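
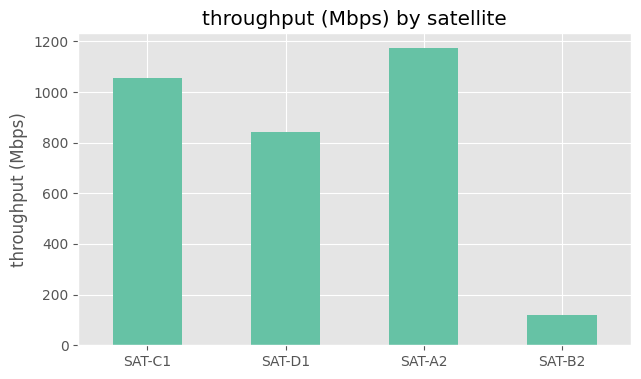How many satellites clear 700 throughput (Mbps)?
3

Above 700: SAT-C1, SAT-D1, SAT-A2.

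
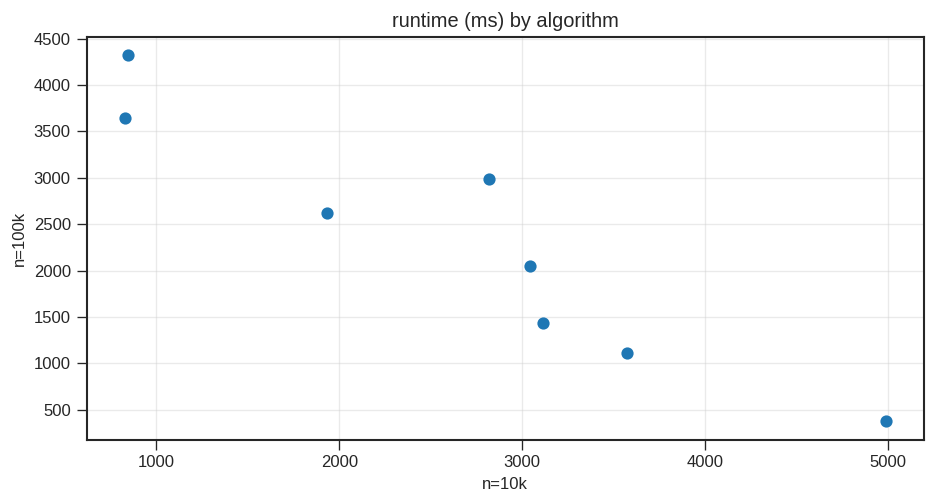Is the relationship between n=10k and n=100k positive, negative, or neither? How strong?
negative, strong

Points are negatively correlated; strong (|r| ≈ 0.9).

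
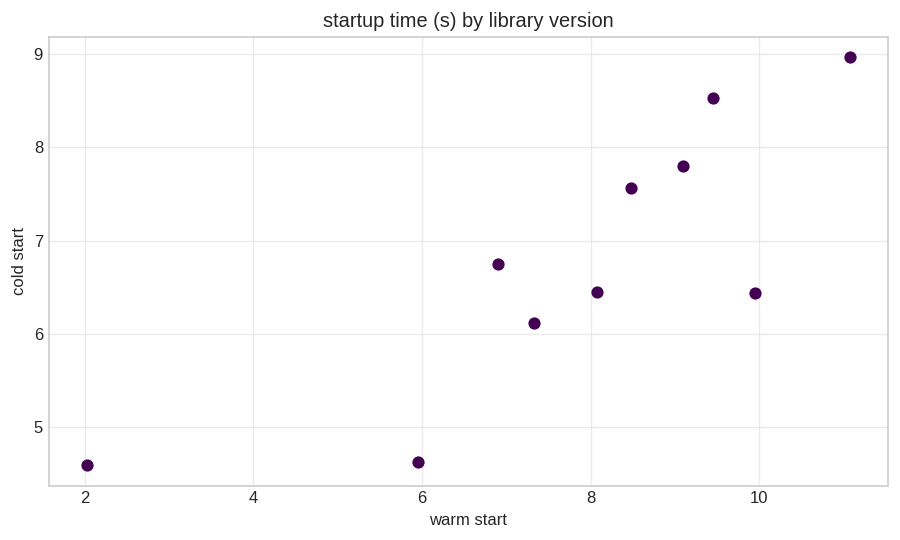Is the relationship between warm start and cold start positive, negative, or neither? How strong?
Points are positively correlated; strong (|r| ≈ 0.8).

positive, strong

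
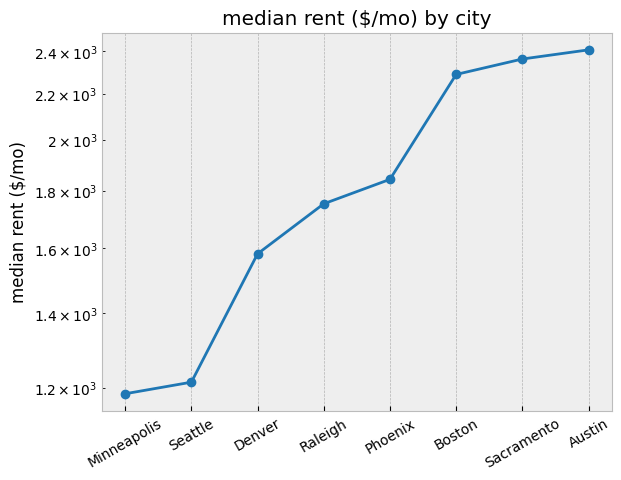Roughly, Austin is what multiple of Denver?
≈ 1.5×

Austin ≈ 2400, Denver ≈ 1600; 2400/1600 ≈ 1.5.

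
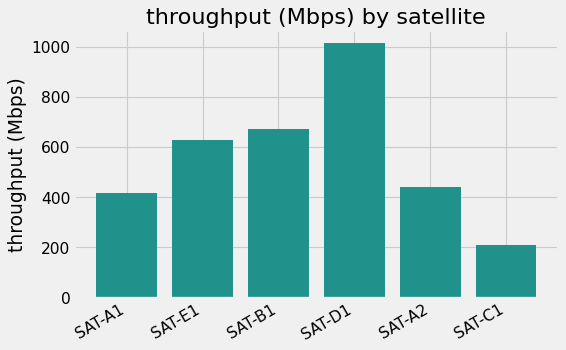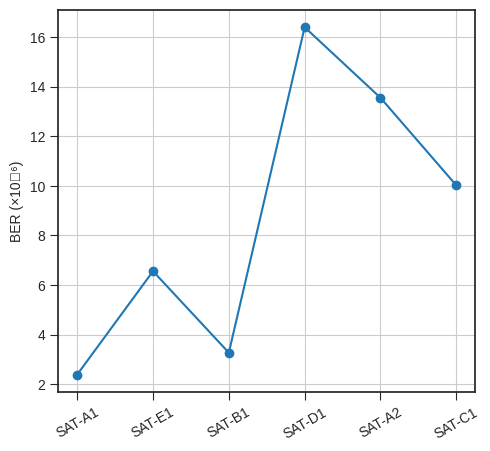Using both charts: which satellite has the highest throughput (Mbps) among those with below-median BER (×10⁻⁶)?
SAT-B1

Chart 2 median BER (×10⁻⁶) ≈ 8; below-median satellites: SAT-A1, SAT-E1, SAT-B1. Among those, SAT-B1 has the highest throughput (Mbps) (≈ 700).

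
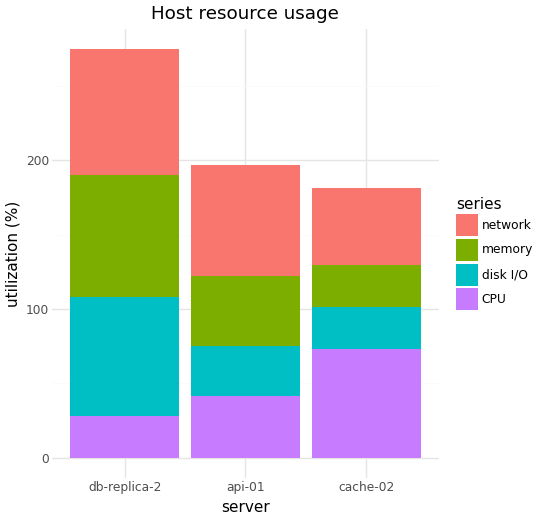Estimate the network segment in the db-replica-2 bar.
network top ≈ 275, bottom ≈ 200; segment ≈ 75.

≈ 75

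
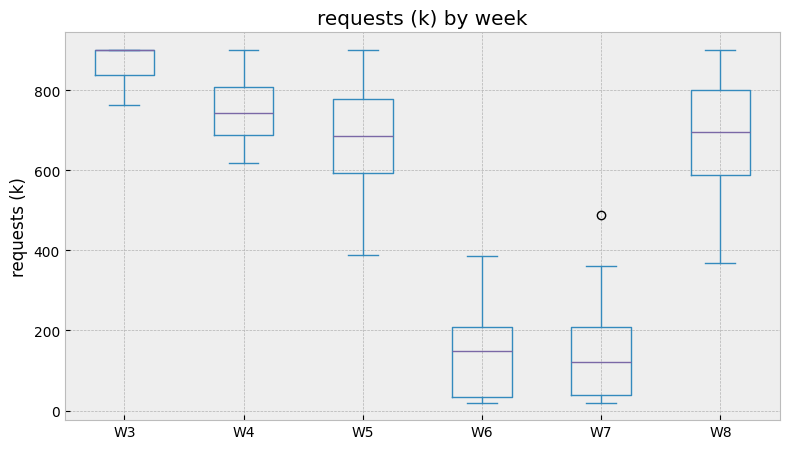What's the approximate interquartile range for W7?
Q3 ≈ 200, Q1 ≈ 0; IQR ≈ 200.

≈ 200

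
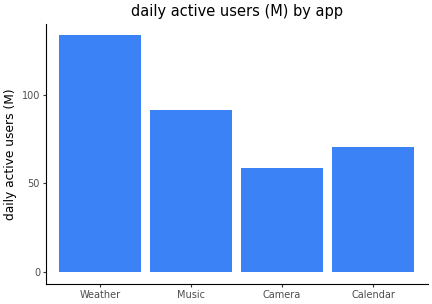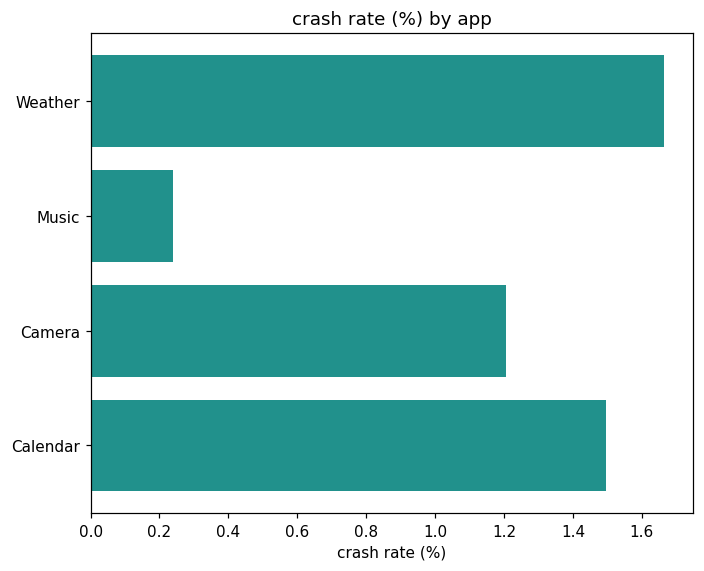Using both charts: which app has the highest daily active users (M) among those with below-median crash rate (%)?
Chart 2 median crash rate (%) ≈ 1.4; below-median apps: Music, Camera. Among those, Music has the highest daily active users (M) (≈ 100).

Music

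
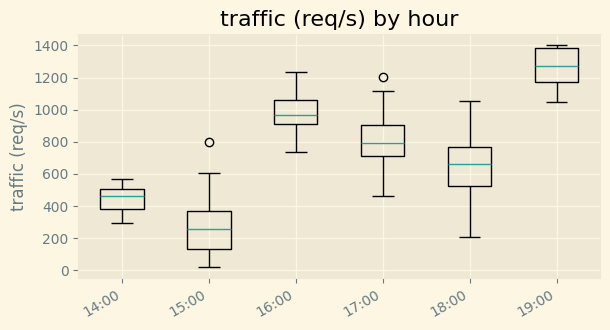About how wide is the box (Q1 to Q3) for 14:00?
≈ 100

Q3 ≈ 500, Q1 ≈ 400; IQR ≈ 100.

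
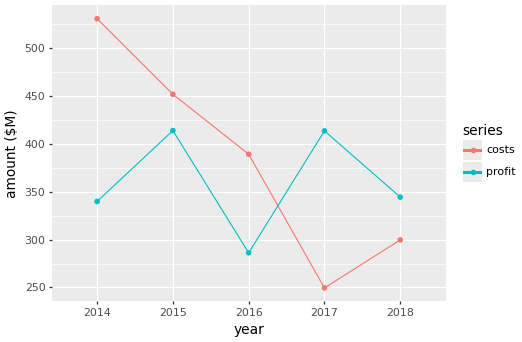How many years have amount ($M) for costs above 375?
3

Above 375: 2014, 2015, 2016.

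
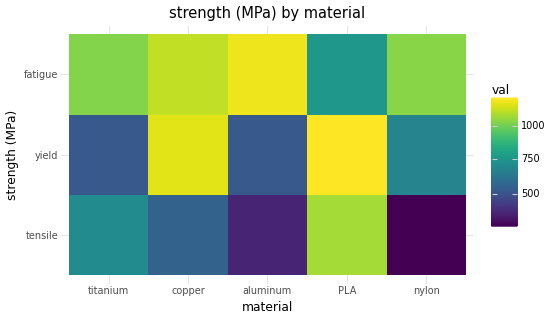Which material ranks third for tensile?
Top 4 for tensile: PLA ≈ 1100, titanium ≈ 700, copper ≈ 600, aluminum ≈ 400.

copper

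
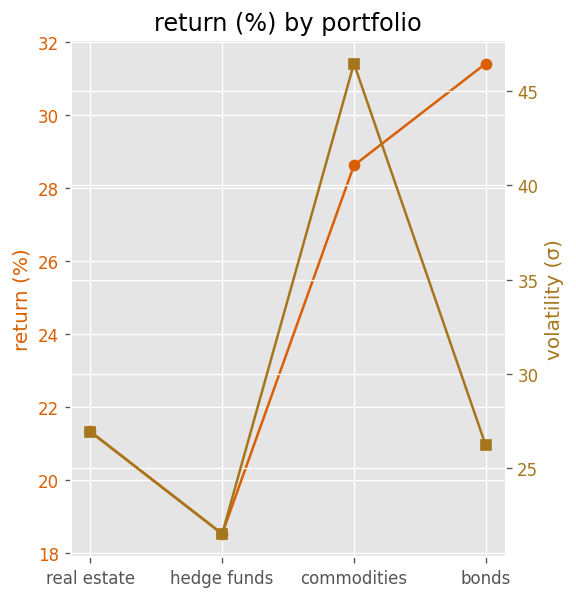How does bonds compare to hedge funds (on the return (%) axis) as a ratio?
bonds ≈ 32, hedge funds ≈ 18; 32/18 ≈ 1.78.

≈ 1.78×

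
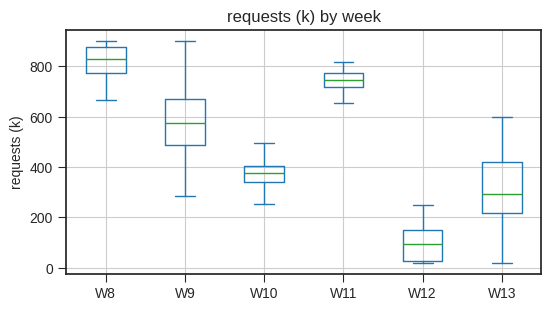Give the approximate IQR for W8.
≈ 100

Q3 ≈ 900, Q1 ≈ 800; IQR ≈ 100.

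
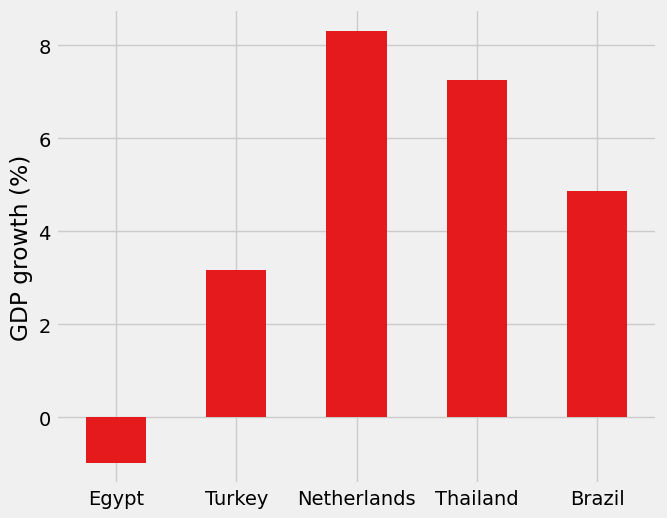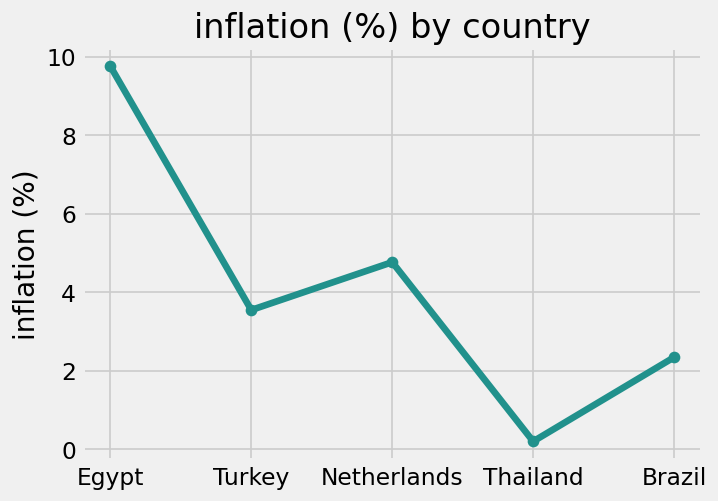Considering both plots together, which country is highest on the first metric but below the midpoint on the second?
Thailand

Chart 2 median inflation (%) ≈ 4; below-median countries: Thailand, Brazil. Among those, Thailand has the highest GDP growth (%) (≈ 7).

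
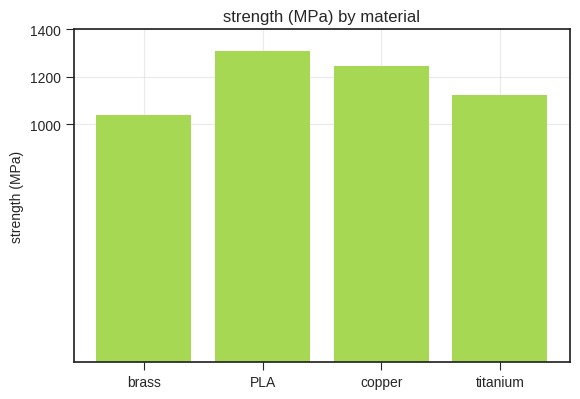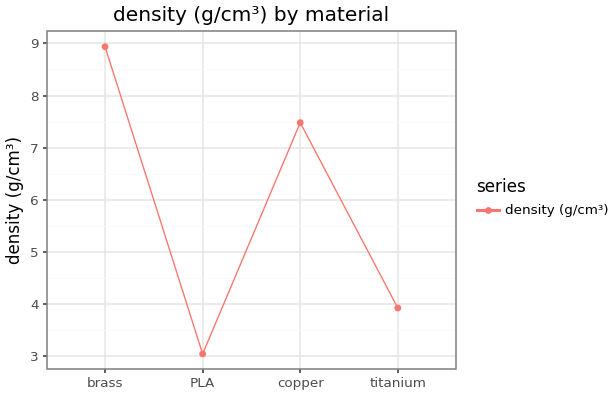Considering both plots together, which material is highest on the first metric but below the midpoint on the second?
PLA

Chart 2 median density (g/cm³) ≈ 6; below-median materials: PLA, titanium. Among those, PLA has the highest strength (MPa) (≈ 1400).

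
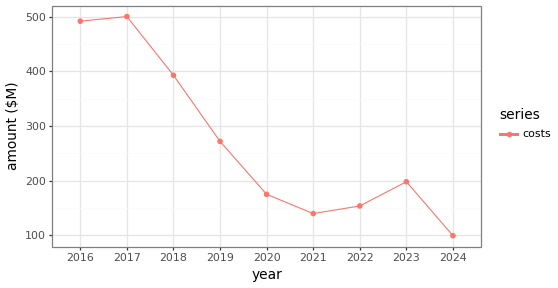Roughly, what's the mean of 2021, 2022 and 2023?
(150 + 150 + 200) / 3 ≈ 167.

≈ 167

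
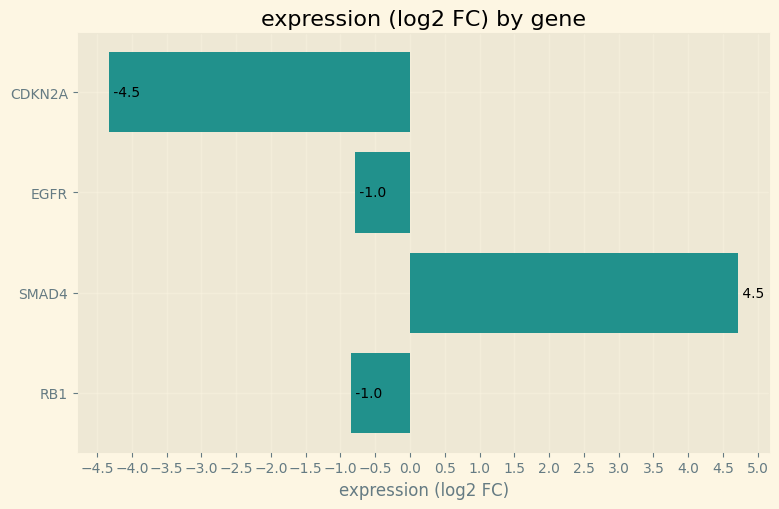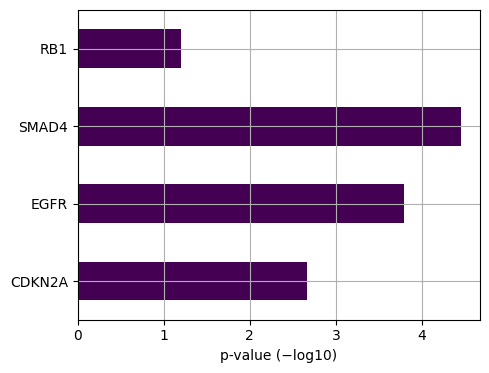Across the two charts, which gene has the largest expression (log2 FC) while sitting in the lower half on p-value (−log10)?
Chart 2 median p-value (−log10) ≈ 3; below-median genes: CDKN2A, RB1. Among those, RB1 has the highest expression (log2 FC) (≈ -1).

RB1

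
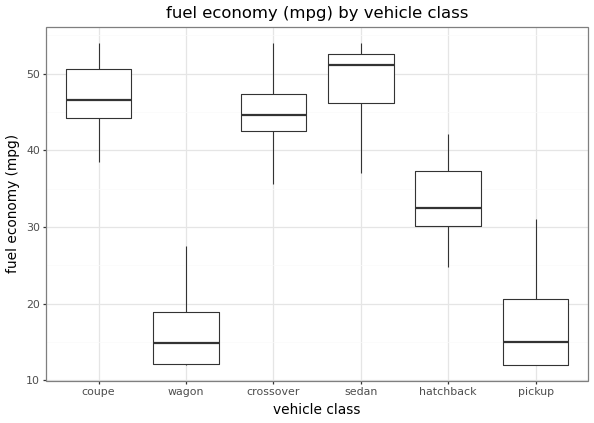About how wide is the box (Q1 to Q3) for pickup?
Q3 ≈ 20, Q1 ≈ 10; IQR ≈ 10.

≈ 10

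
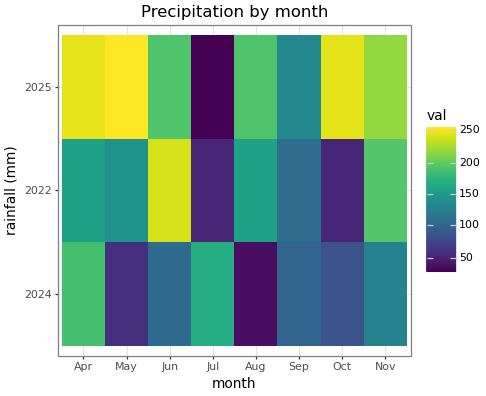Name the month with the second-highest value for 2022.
Top 3 for 2022: Jun ≈ 240, Nov ≈ 200, Aug ≈ 160.

Nov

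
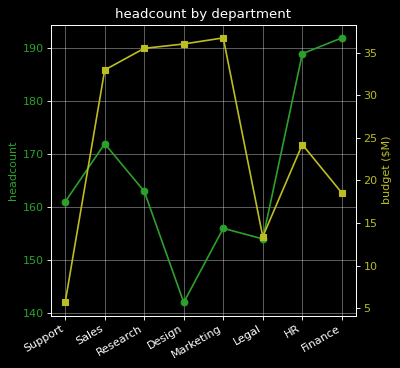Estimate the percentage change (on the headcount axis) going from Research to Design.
≈ -15.2%

Research ≈ 165, Design ≈ 140; (140 − 165) / 165 ≈ -15.2%.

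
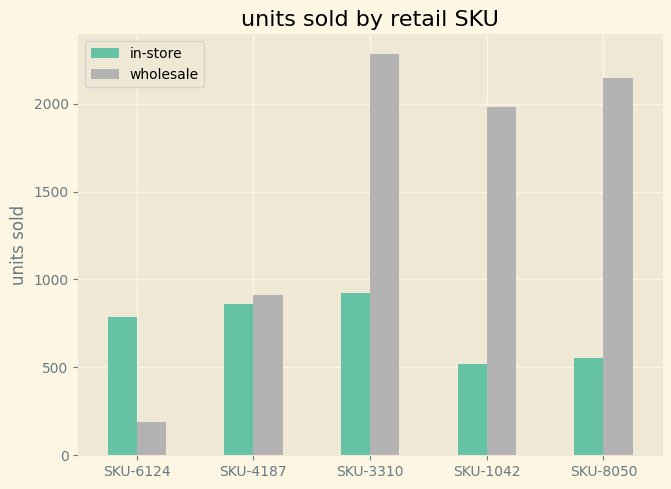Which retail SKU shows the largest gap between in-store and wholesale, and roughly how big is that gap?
SKU-8050: in-store ≈ 600, wholesale ≈ 2200 → gap ≈ 1600. Next-largest (SKU-1042) is only ≈ 1400.

SKU-8050, ≈ 1600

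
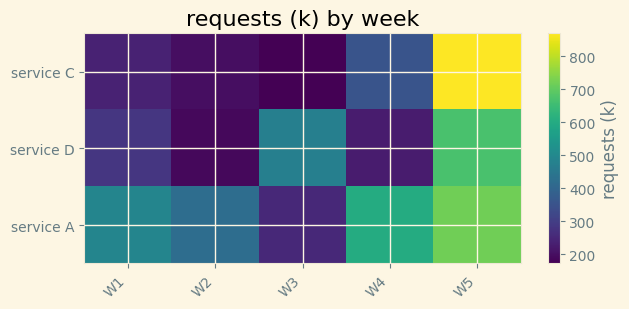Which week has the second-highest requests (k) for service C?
Top 3 for service C: W5 ≈ 900, W4 ≈ 400, W1 ≈ 200.

W4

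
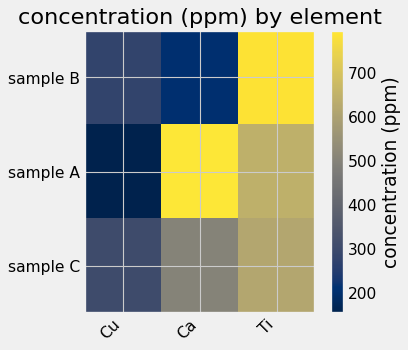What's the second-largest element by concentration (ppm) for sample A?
Ti

Top 3 for sample A: Ca ≈ 800, Ti ≈ 600, Cu ≈ 200.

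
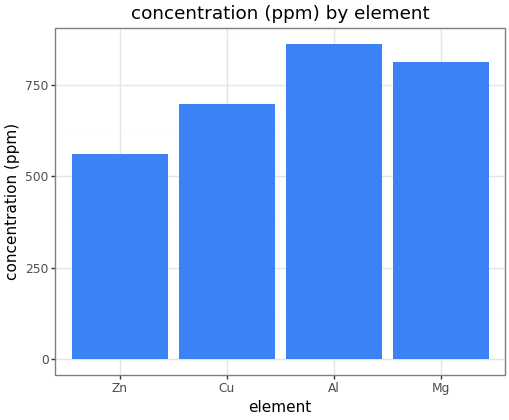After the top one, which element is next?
Mg

Top 3: Al ≈ 900, Mg ≈ 800, Cu ≈ 700.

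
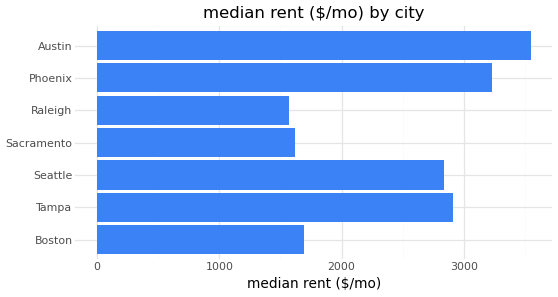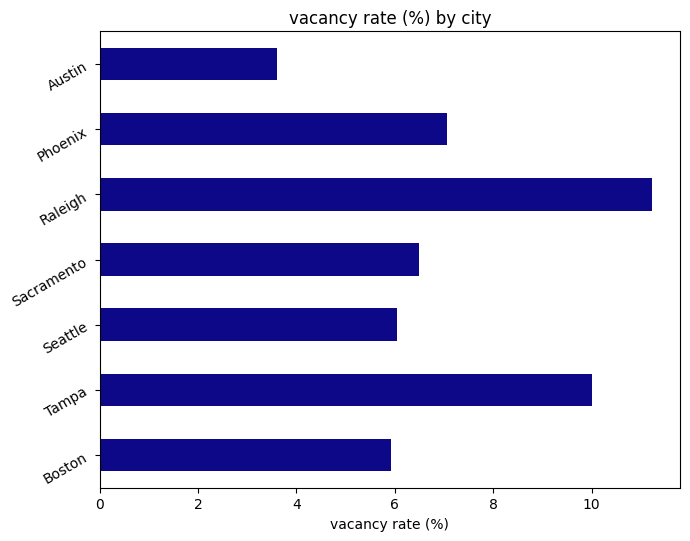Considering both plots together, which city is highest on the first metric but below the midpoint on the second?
Austin

Chart 2 median vacancy rate (%) ≈ 6; below-median cities: Boston, Seattle, Austin. Among those, Austin has the highest median rent ($/mo) (≈ 3500).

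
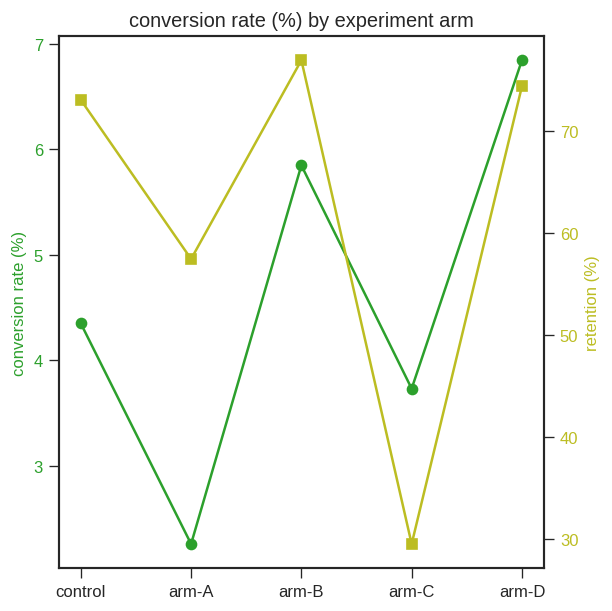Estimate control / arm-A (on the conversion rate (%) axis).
≈ 1.8×

control ≈ 4.5, arm-A ≈ 2.5; 4.5/2.5 ≈ 1.8.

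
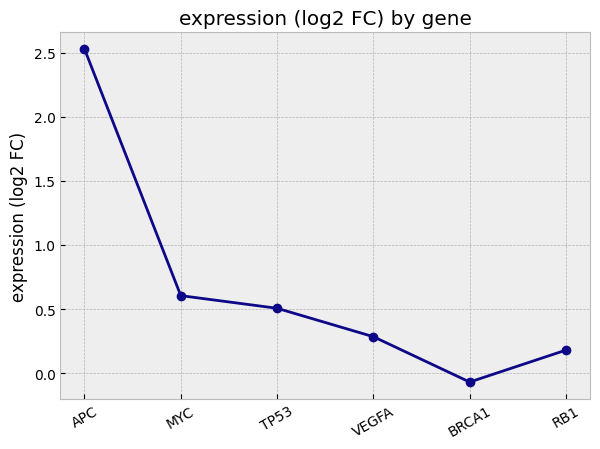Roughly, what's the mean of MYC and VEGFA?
≈ 0.5

(0.5 + 0.5) / 2 ≈ 0.5.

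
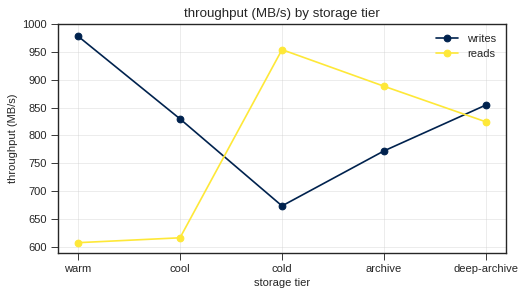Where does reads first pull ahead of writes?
cool: reads ≈ 600 vs writes ≈ 850 (not yet); cold: reads ≈ 950 vs writes ≈ 650 (first crossover).

cold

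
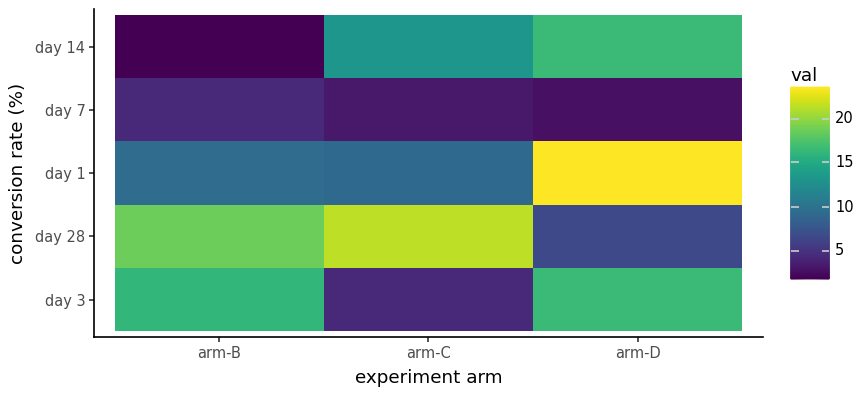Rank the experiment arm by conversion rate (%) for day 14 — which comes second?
Top 3 for day 14: arm-D ≈ 16, arm-C ≈ 14, arm-B ≈ 2.

arm-C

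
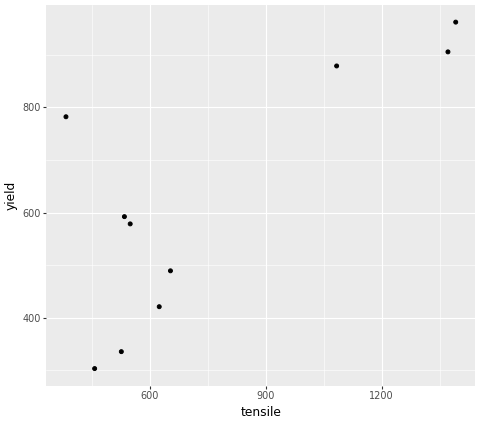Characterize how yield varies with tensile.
Points are positively correlated; strong (|r| ≈ 0.8).

positive, strong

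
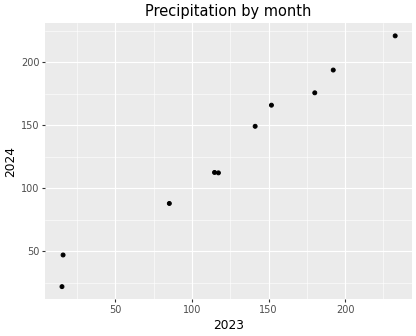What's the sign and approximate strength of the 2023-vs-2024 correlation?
Points are positively correlated; strong (|r| ≈ 1.0).

positive, strong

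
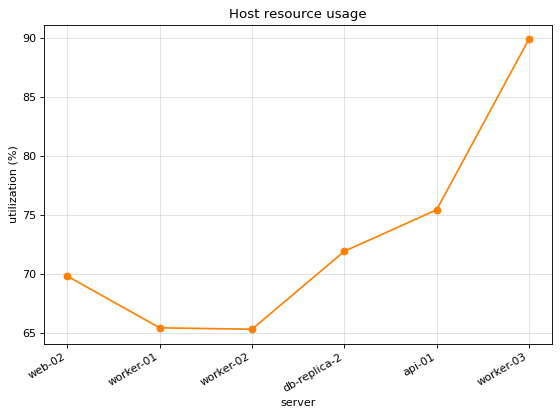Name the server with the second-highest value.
api-01

Top 3: worker-03 ≈ 90, api-01 ≈ 75, db-replica-2 ≈ 70.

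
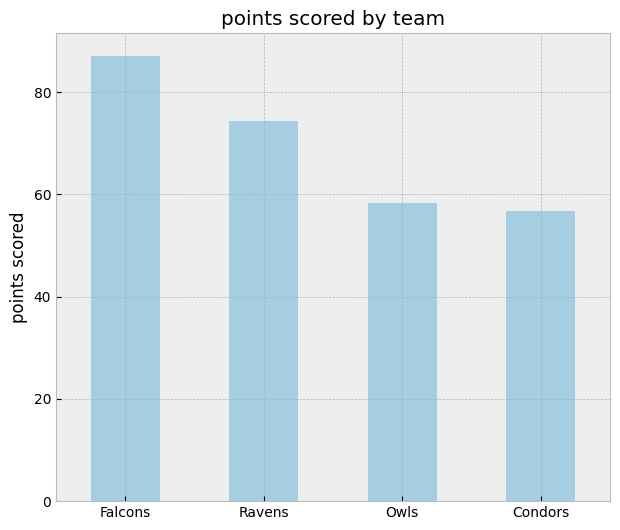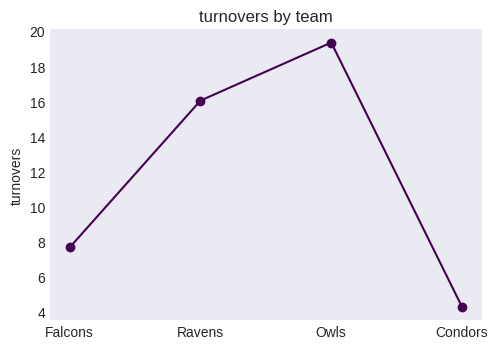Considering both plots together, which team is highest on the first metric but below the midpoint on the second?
Falcons

Chart 2 median turnovers ≈ 12; below-median teams: Falcons, Condors. Among those, Falcons has the highest points scored (≈ 90).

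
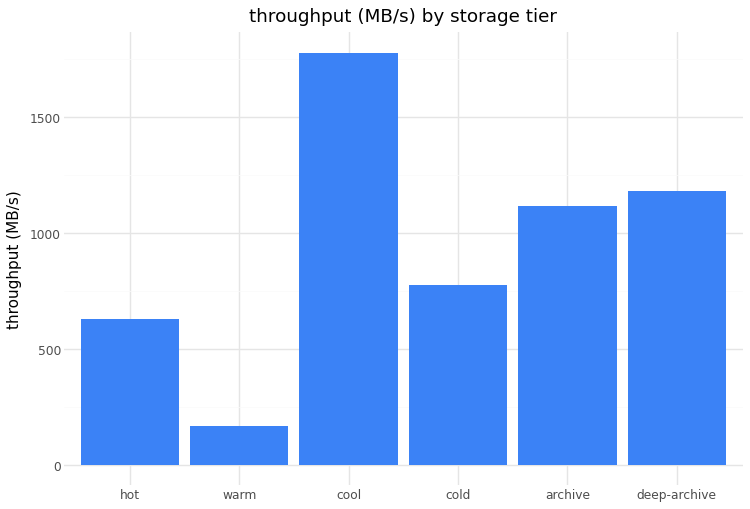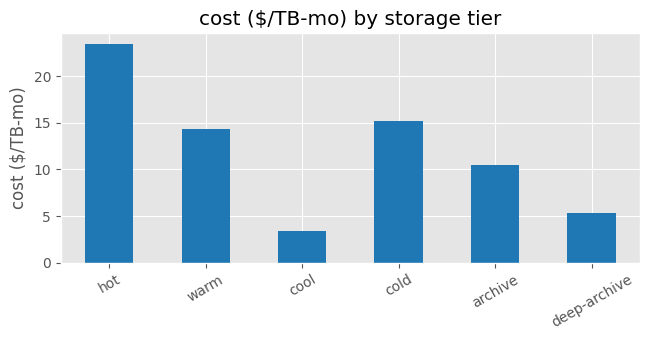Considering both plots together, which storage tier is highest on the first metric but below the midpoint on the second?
cool

Chart 2 median cost ($/TB-mo) ≈ 10; below-median storage tiers: cool, archive, deep-archive. Among those, cool has the highest throughput (MB/s) (≈ 1800).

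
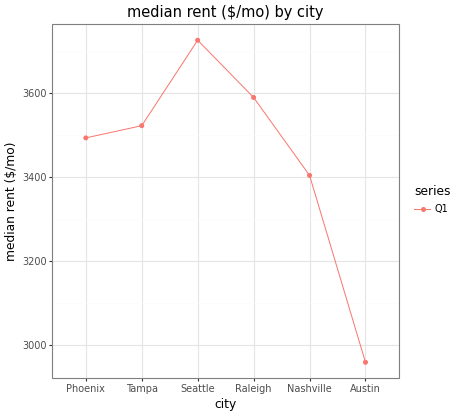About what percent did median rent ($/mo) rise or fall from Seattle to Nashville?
Seattle ≈ 3700, Nashville ≈ 3400; (3400 − 3700) / 3700 ≈ -8.1%.

≈ -8.1%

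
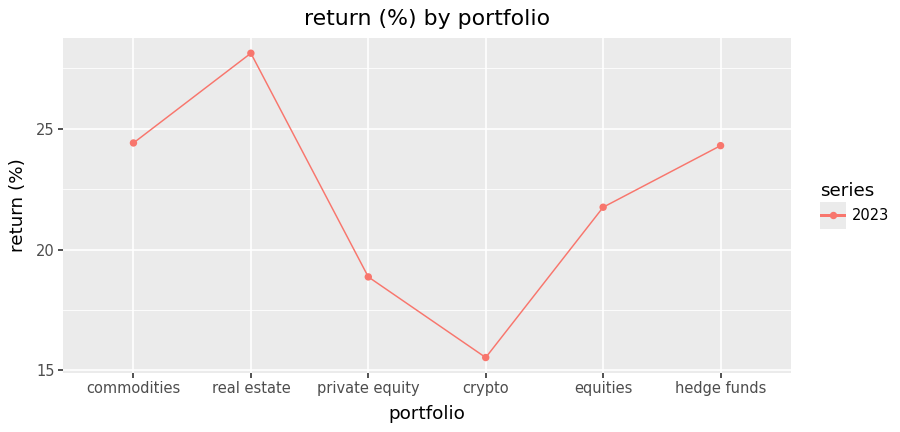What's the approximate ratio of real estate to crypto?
real estate ≈ 28, crypto ≈ 16; 28/16 ≈ 1.75.

≈ 1.75×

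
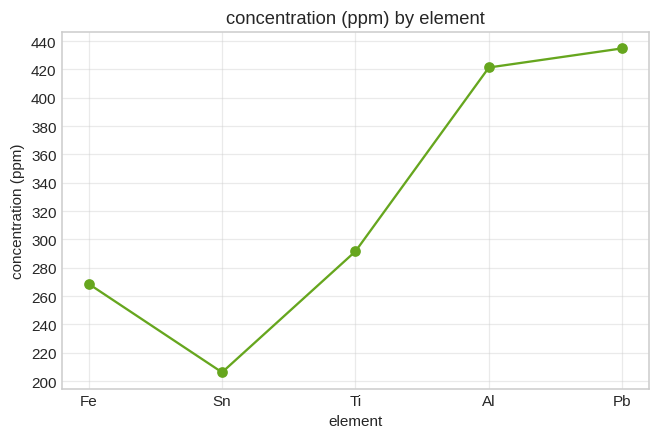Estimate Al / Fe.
Al ≈ 420, Fe ≈ 260; 420/260 ≈ 1.62.

≈ 1.62×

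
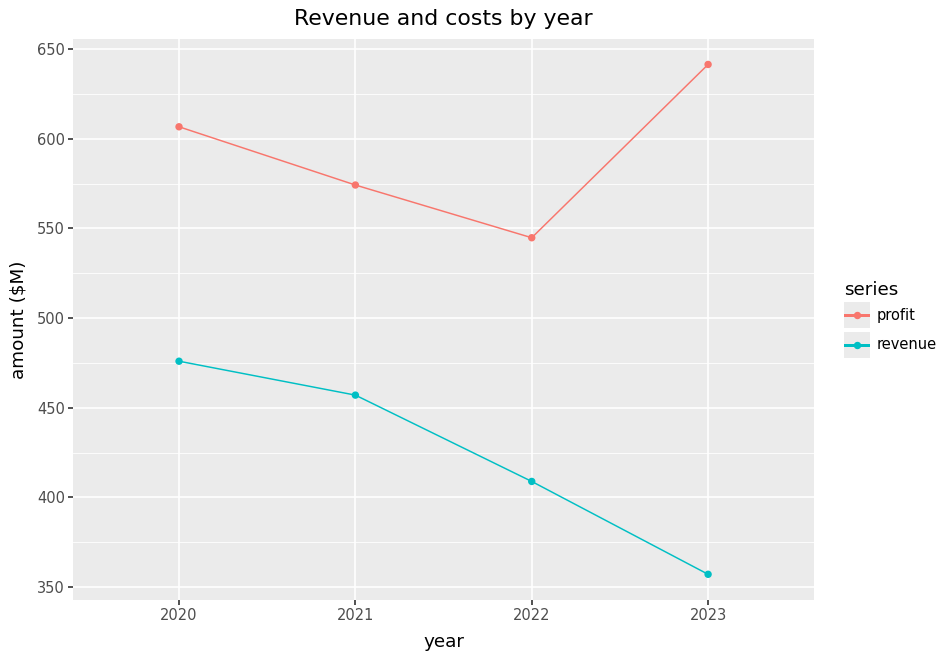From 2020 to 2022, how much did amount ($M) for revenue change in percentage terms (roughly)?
2020 ≈ 475, 2022 ≈ 400; (400 − 475) / 475 ≈ -15.8%.

≈ -15.8%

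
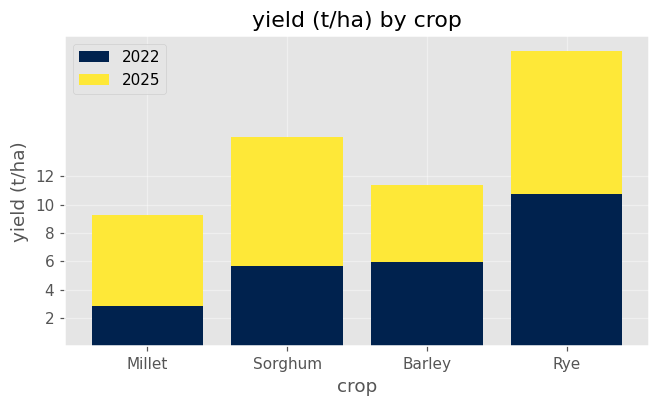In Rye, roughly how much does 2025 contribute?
2025 top ≈ 20, bottom ≈ 10; segment ≈ 10.

≈ 10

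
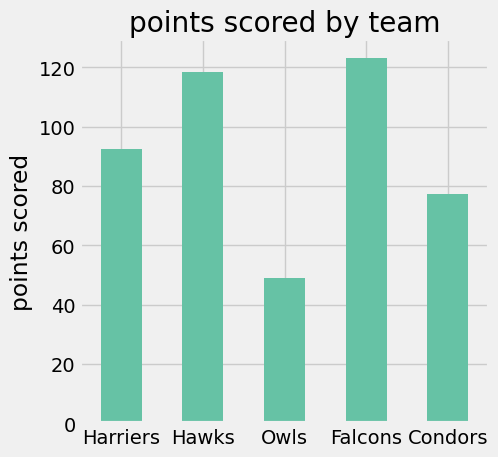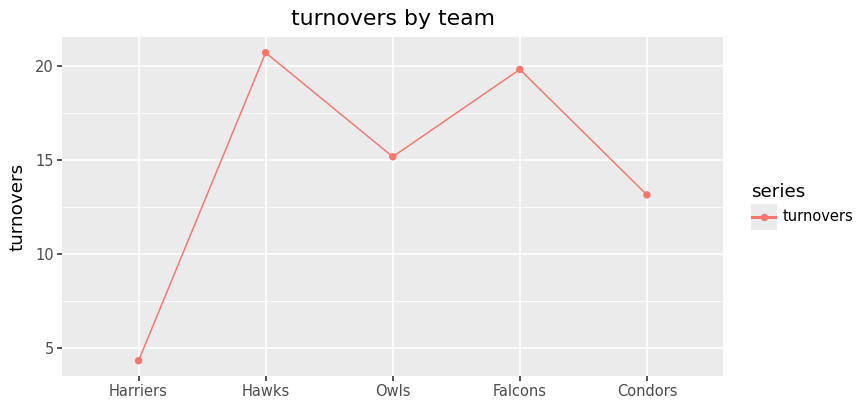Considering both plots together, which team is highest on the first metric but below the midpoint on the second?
Harriers

Chart 2 median turnovers ≈ 16; below-median teams: Harriers, Condors. Among those, Harriers has the highest points scored (≈ 100).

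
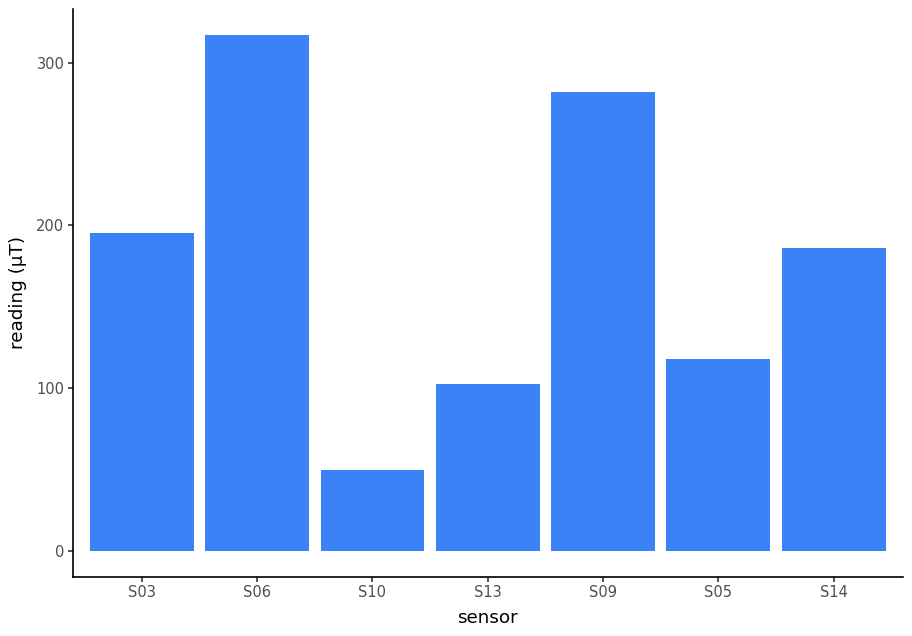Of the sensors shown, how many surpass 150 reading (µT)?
Above 150: S03, S06, S09, S14.

4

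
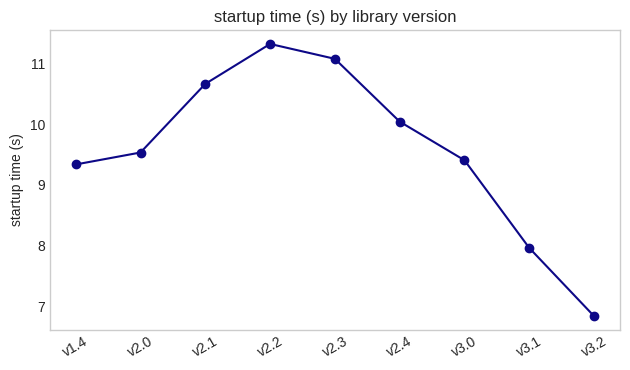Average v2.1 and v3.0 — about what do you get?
≈ 10

(10.5 + 9.5) / 2 ≈ 10.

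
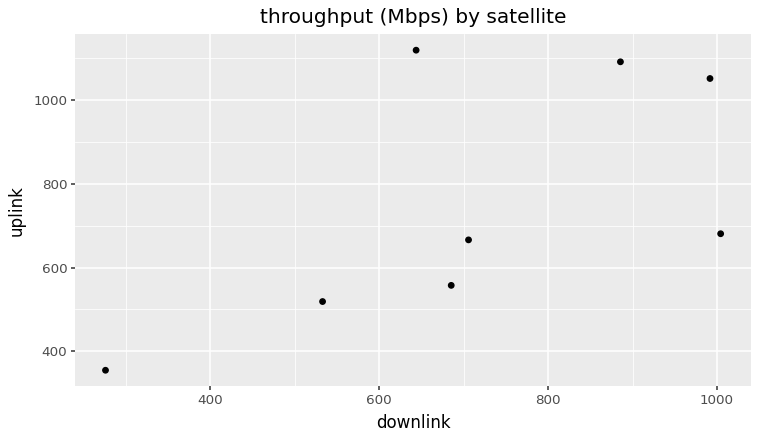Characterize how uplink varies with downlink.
Points are positively correlated; moderate (|r| ≈ 0.6).

positive, moderate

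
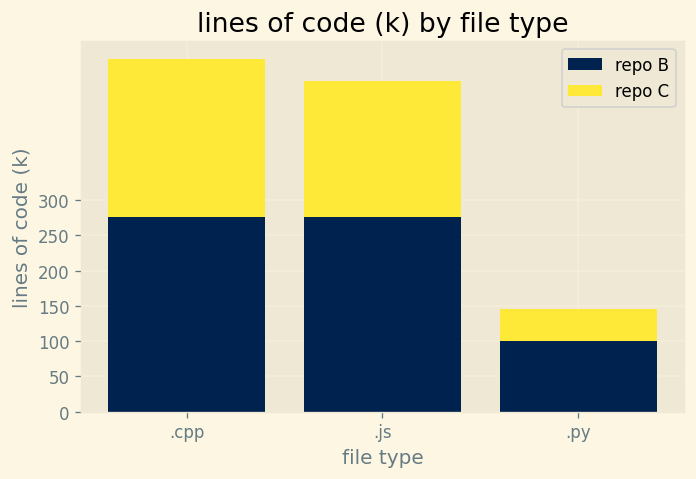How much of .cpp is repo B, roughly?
≈ 300

repo B top ≈ 300, bottom ≈ 0; segment ≈ 300.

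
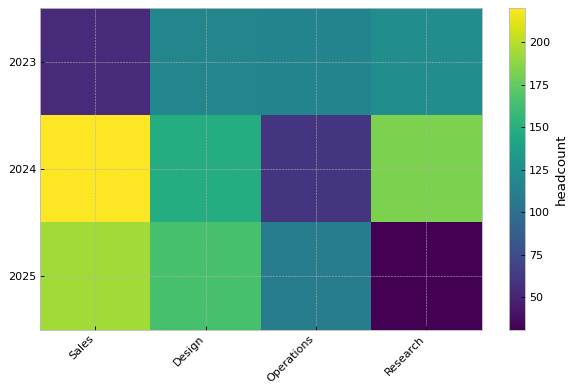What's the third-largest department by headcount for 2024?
Top 4 for 2024: Sales ≈ 220, Research ≈ 180, Design ≈ 140, Operations ≈ 60.

Design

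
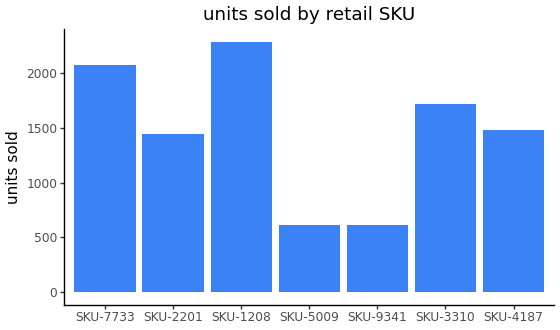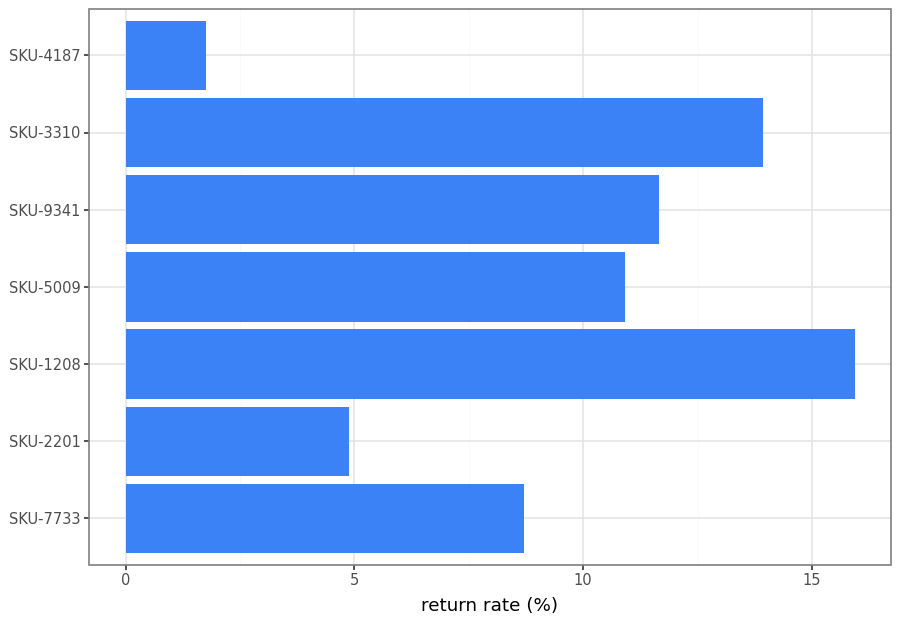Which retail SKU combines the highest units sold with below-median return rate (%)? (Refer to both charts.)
SKU-7733

Chart 2 median return rate (%) ≈ 10; below-median retail SKUs: SKU-7733, SKU-2201, SKU-4187. Among those, SKU-7733 has the highest units sold (≈ 2000).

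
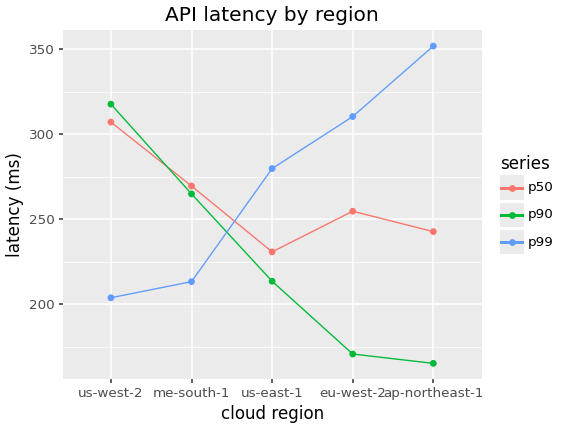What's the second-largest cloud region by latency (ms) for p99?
Top 3 for p99: ap-northeast-1 ≈ 360, eu-west-2 ≈ 320, us-east-1 ≈ 280.

eu-west-2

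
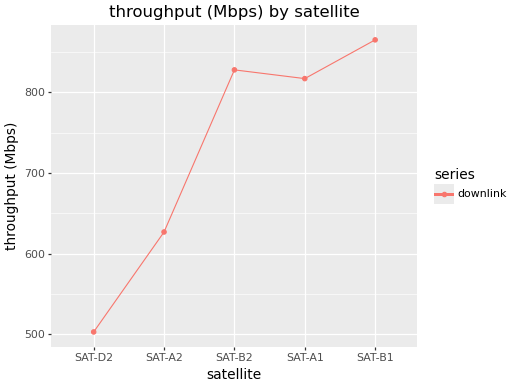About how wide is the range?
≈ 350

Max SAT-B1 ≈ 850, min SAT-D2 ≈ 500; range ≈ 350.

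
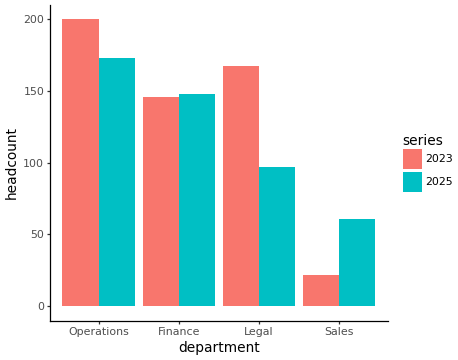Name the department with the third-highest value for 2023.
Top 4 for 2023: Operations ≈ 200, Legal ≈ 160, Finance ≈ 140, Sales ≈ 20.

Finance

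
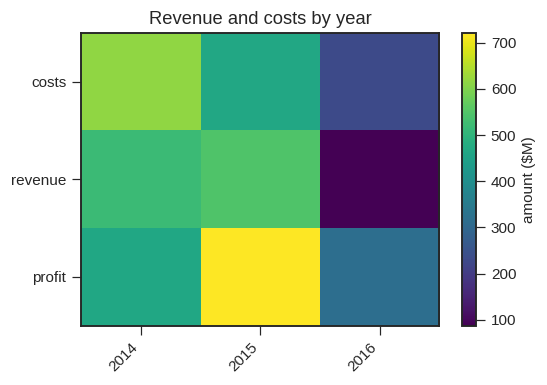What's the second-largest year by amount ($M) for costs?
2015

Top 3 for costs: 2014 ≈ 600, 2015 ≈ 500, 2016 ≈ 200.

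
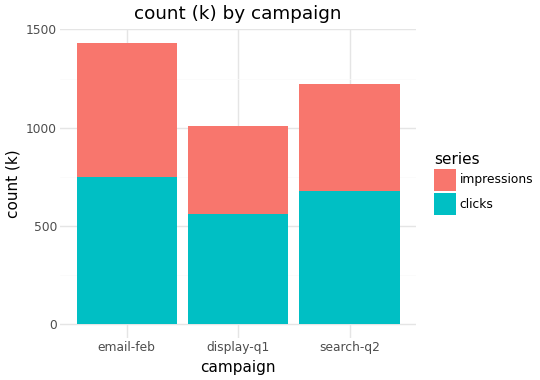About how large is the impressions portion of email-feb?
impressions top ≈ 1400, bottom ≈ 800; segment ≈ 600.

≈ 600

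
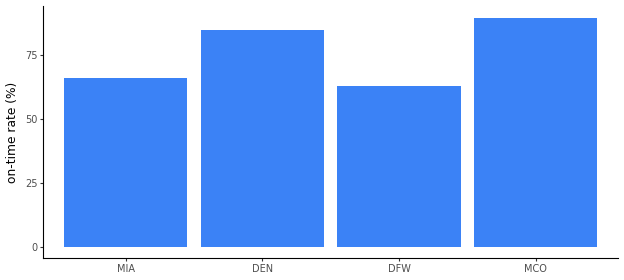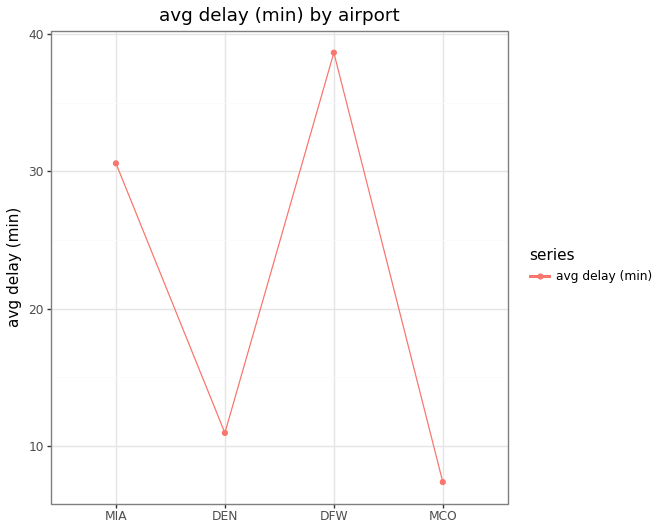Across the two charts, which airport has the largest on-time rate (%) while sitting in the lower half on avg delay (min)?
MCO

Chart 2 median avg delay (min) ≈ 20; below-median airports: DEN, MCO. Among those, MCO has the highest on-time rate (%) (≈ 90).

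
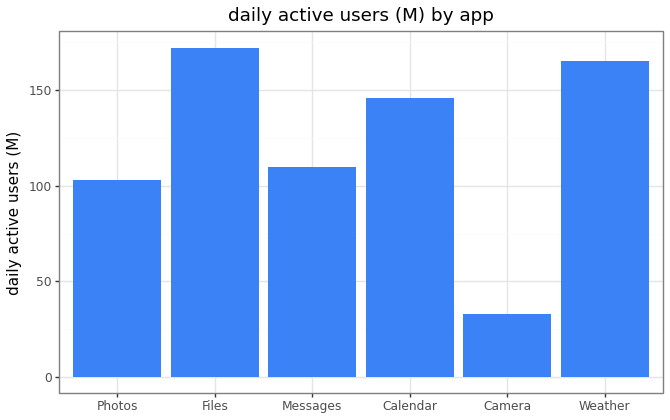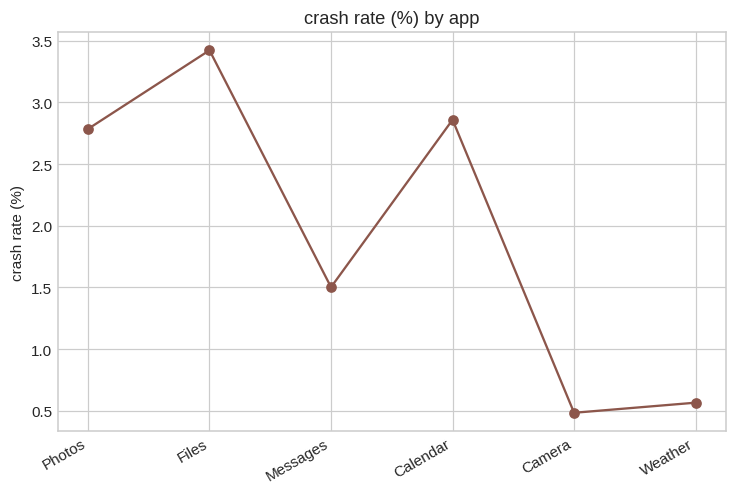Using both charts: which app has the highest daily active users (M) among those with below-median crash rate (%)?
Weather

Chart 2 median crash rate (%) ≈ 2; below-median apps: Messages, Camera, Weather. Among those, Weather has the highest daily active users (M) (≈ 160).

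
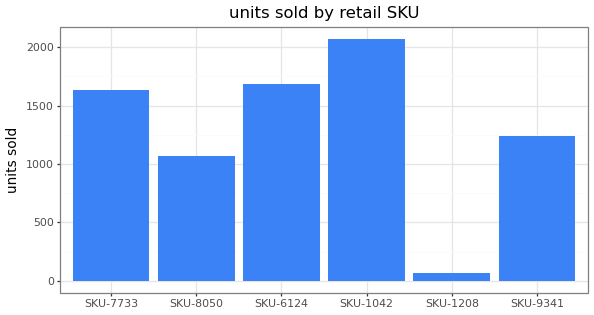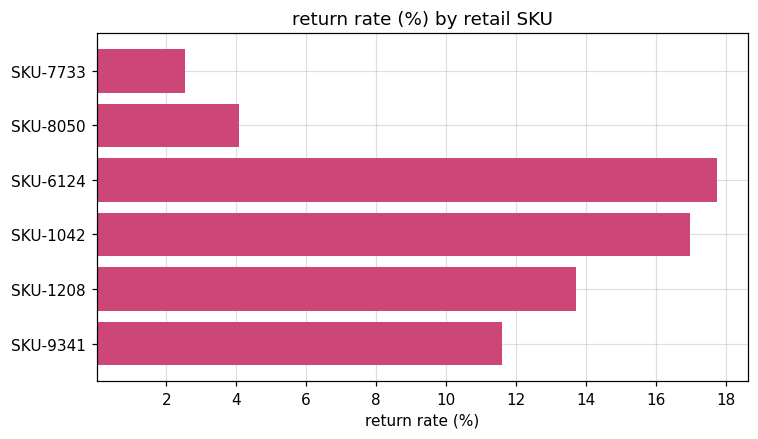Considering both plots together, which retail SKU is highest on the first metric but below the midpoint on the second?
SKU-7733

Chart 2 median return rate (%) ≈ 12; below-median retail SKUs: SKU-7733, SKU-8050, SKU-9341. Among those, SKU-7733 has the highest units sold (≈ 1600).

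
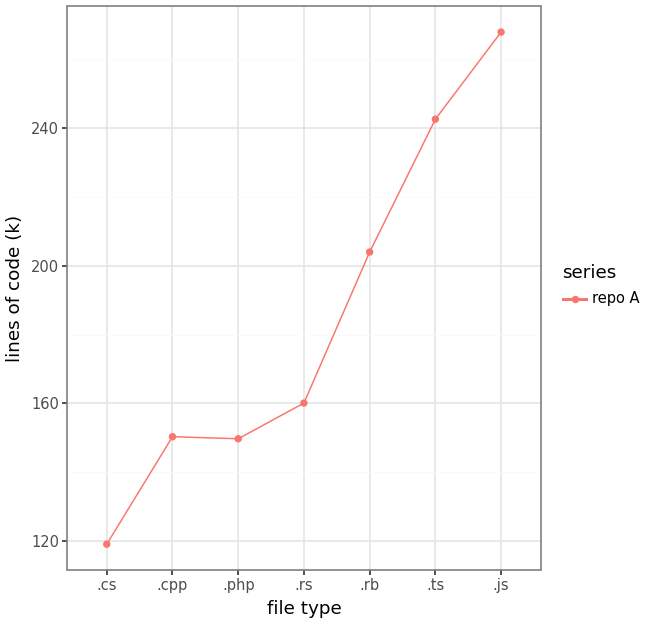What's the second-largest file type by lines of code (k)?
Top 3: .js ≈ 260, .ts ≈ 240, .rb ≈ 200.

.ts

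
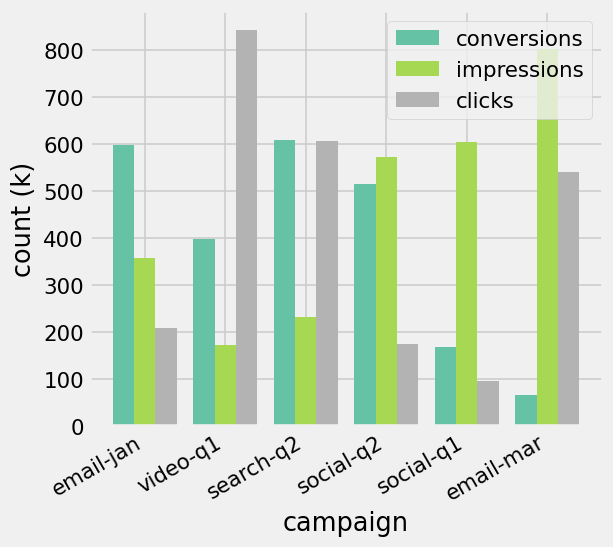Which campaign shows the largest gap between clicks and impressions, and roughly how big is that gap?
video-q1: clicks ≈ 800, impressions ≈ 200 → gap ≈ 600. Next-largest (social-q1) is only ≈ 500.

video-q1, ≈ 600 k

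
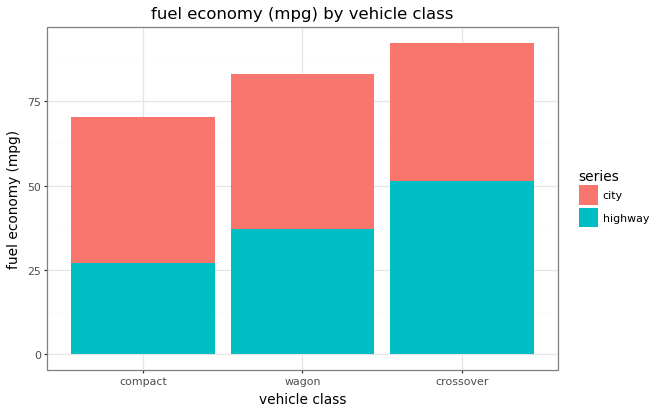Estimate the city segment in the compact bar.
city top ≈ 70, bottom ≈ 30; segment ≈ 40.

≈ 40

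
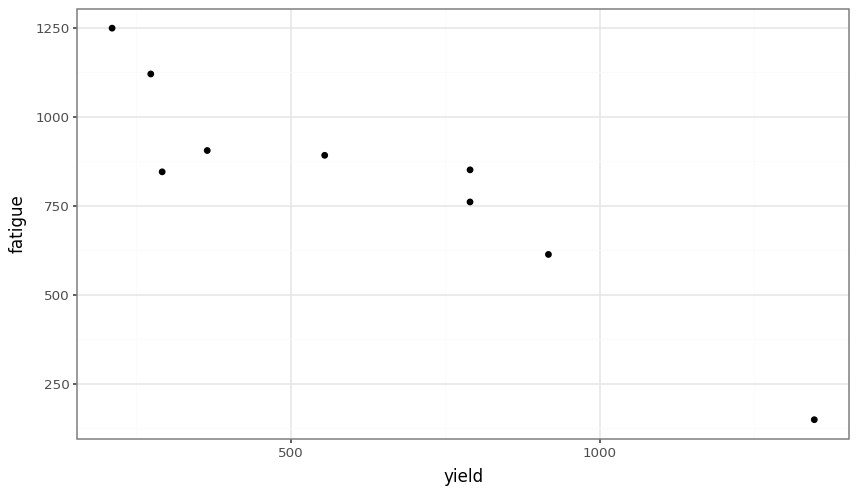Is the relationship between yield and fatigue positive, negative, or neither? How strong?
negative, strong

Points are negatively correlated; strong (|r| ≈ 0.9).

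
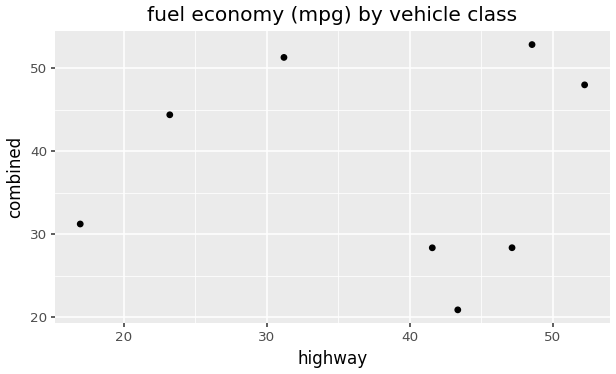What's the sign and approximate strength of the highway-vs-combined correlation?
Points are roughly uncorrelated; weak (|r| ≈ 0.0).

no clear correlation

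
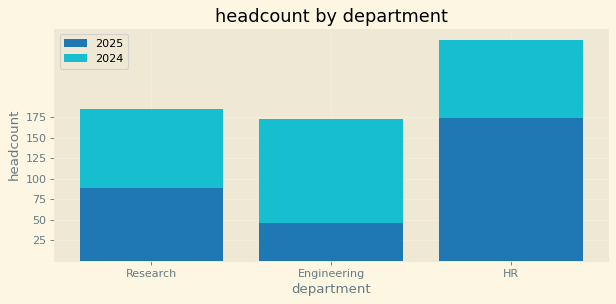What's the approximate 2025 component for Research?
≈ 100

2025 top ≈ 100, bottom ≈ 0; segment ≈ 100.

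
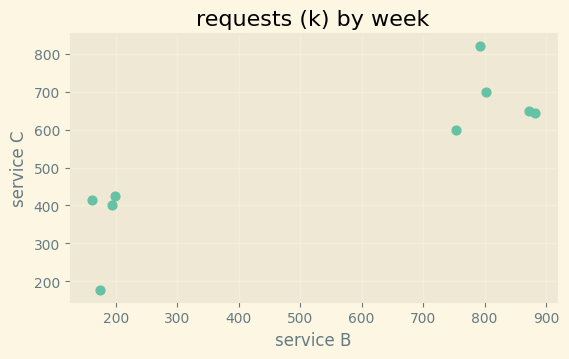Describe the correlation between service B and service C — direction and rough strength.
positive, strong

Points are positively correlated; strong (|r| ≈ 0.9).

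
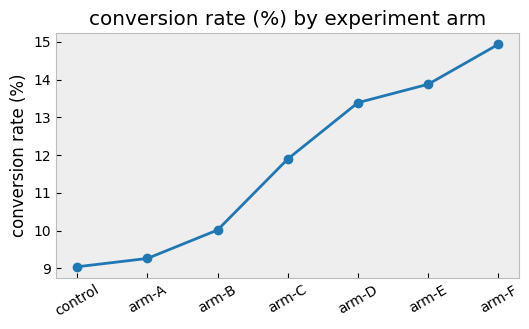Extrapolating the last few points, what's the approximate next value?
≈ 15.75

Last three: 13.5, 14.0, 15.0 → slope ≈ 0.75/step → next ≈ 15.75.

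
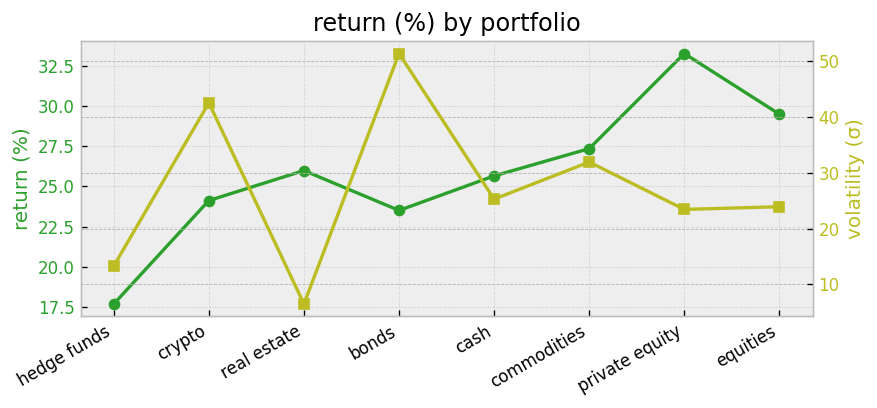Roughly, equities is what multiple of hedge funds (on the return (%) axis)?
equities ≈ 30, hedge funds ≈ 18; 30/18 ≈ 1.67.

≈ 1.67×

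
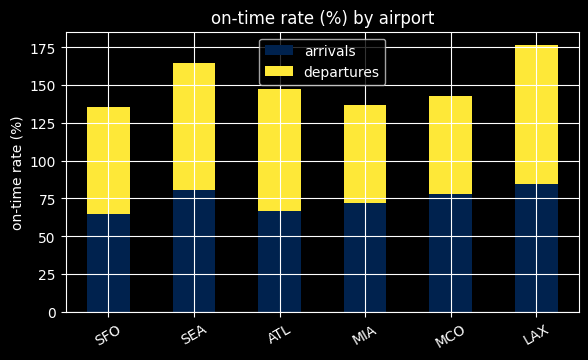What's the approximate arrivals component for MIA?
≈ 80

arrivals top ≈ 80, bottom ≈ 0; segment ≈ 80.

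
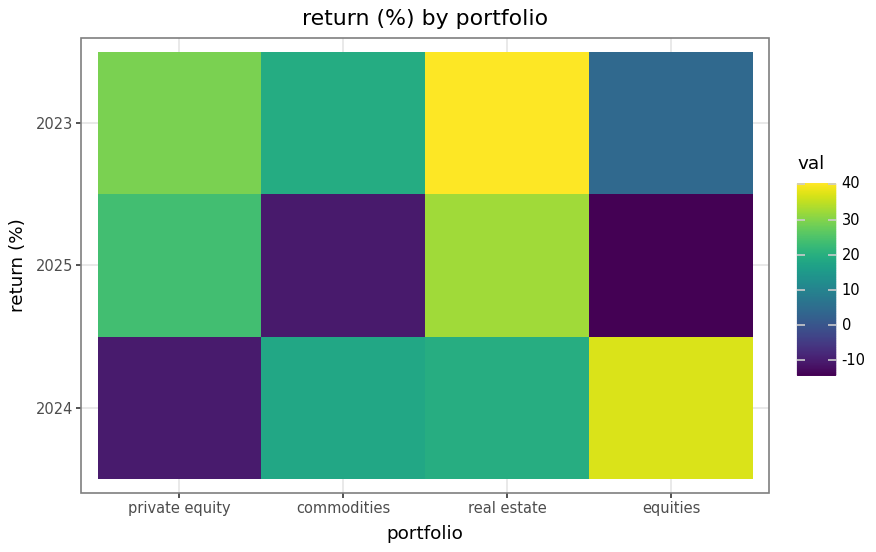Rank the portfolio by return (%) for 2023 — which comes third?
Top 4 for 2023: real estate ≈ 40, private equity ≈ 30, commodities ≈ 20, equities ≈ 5.

commodities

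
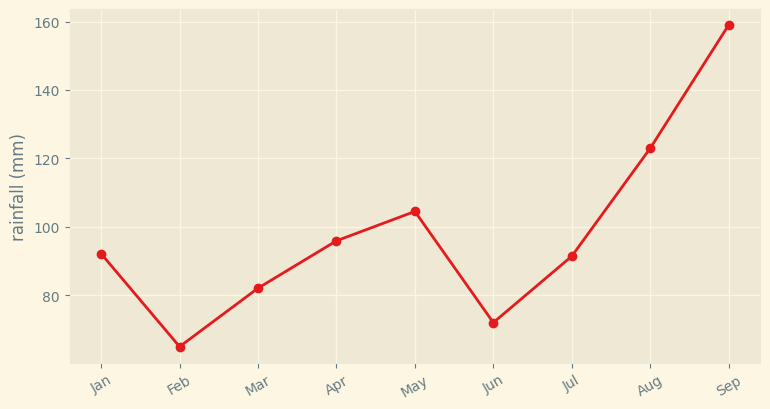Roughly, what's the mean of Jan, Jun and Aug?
≈ 93

(90 + 70 + 120) / 3 ≈ 93.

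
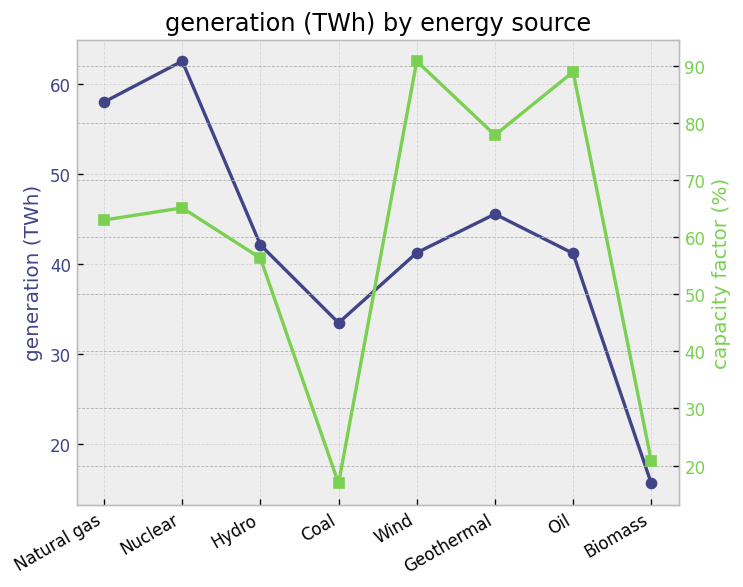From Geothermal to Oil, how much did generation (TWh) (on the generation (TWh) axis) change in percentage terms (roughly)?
≈ -11.1%

Geothermal ≈ 45, Oil ≈ 40; (40 − 45) / 45 ≈ -11.1%.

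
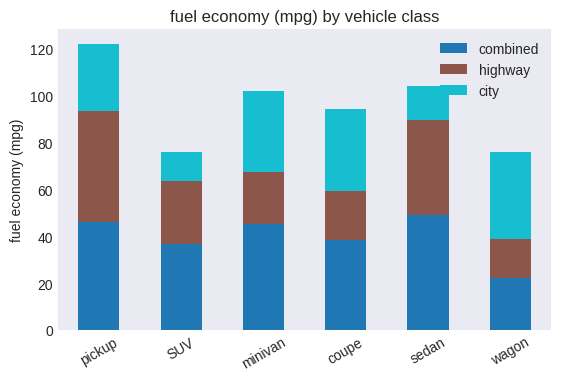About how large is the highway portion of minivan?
≈ 20

highway top ≈ 60, bottom ≈ 40; segment ≈ 20.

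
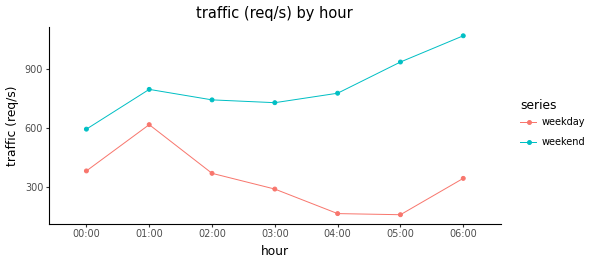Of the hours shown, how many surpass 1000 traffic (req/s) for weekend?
1

Above 1000: 06:00.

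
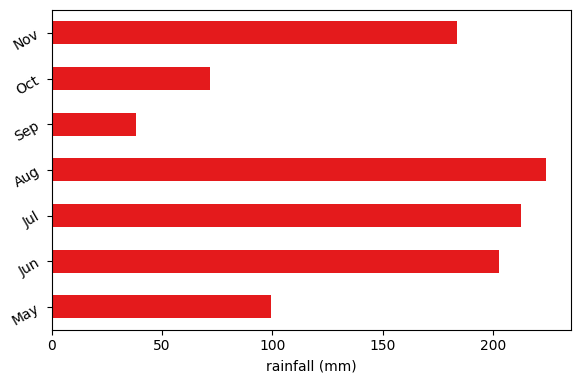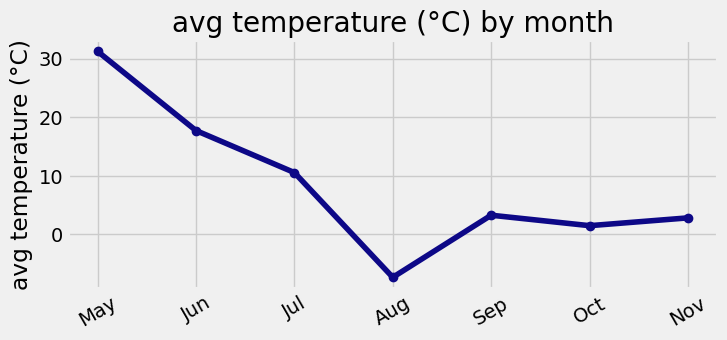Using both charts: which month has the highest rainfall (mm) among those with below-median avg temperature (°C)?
Aug

Chart 2 median avg temperature (°C) ≈ 5; below-median months: Aug, Oct, Nov. Among those, Aug has the highest rainfall (mm) (≈ 225).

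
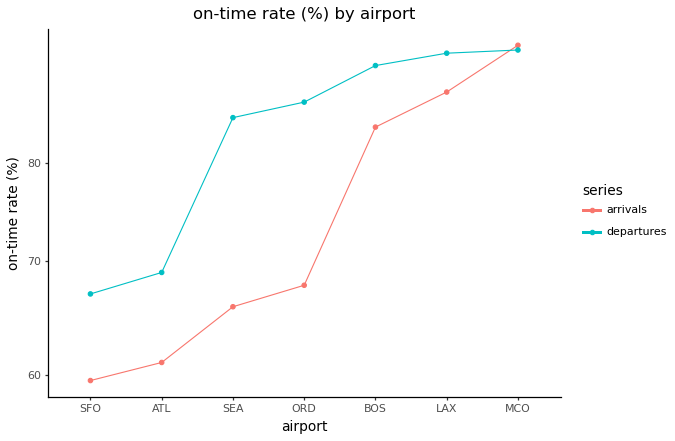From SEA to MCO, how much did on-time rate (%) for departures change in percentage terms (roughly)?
SEA ≈ 85, MCO ≈ 95; (95 − 85) / 85 ≈ +11.8%.

≈ +11.8%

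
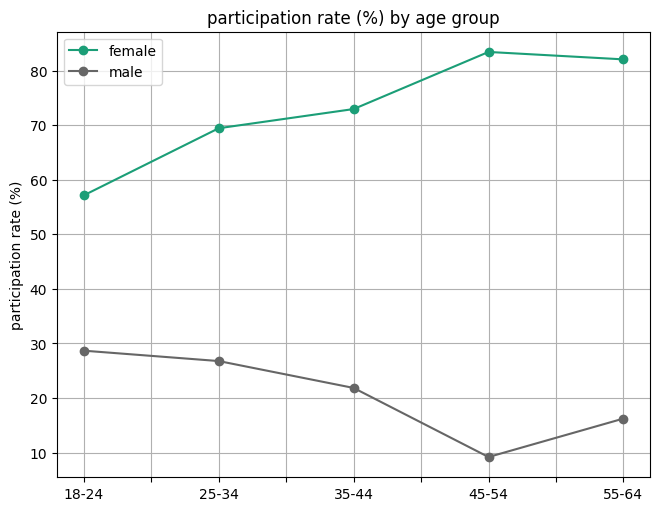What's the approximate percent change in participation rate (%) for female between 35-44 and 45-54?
≈ +14.3%

35-44 ≈ 70, 45-54 ≈ 80; (80 − 70) / 70 ≈ +14.3%.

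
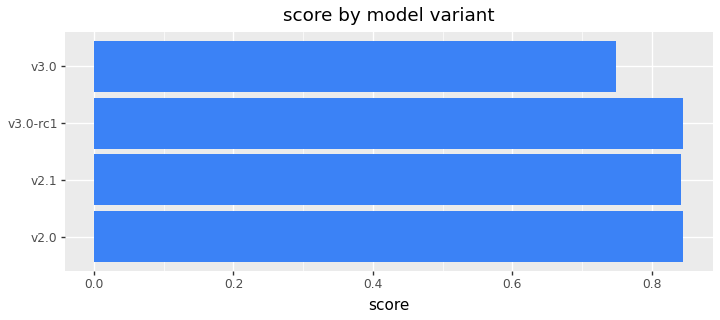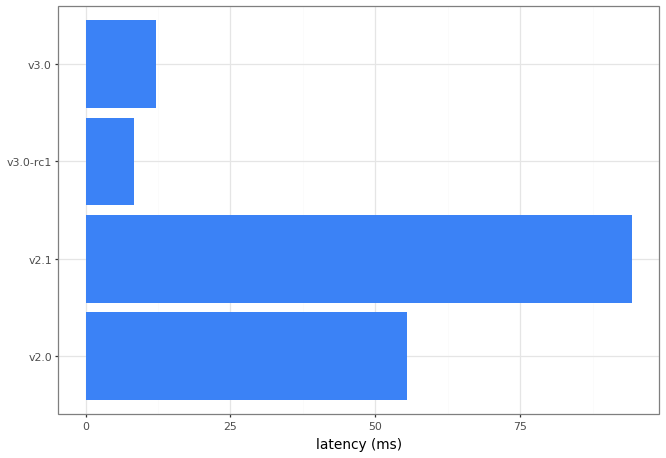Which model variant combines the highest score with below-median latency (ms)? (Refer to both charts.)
Chart 2 median latency (ms) ≈ 30; below-median model variants: v3.0-rc1, v3.0. Among those, v3.0-rc1 has the highest score (≈ 0.8).

v3.0-rc1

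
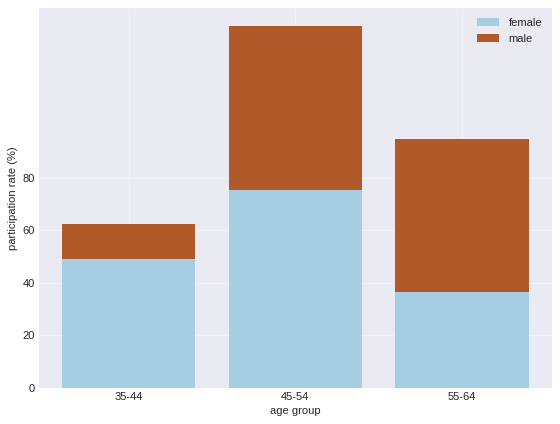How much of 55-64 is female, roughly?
female top ≈ 40, bottom ≈ 0; segment ≈ 40.

≈ 40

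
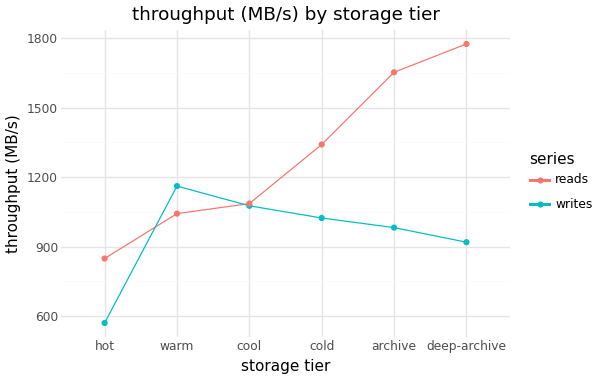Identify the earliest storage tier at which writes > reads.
hot: writes ≈ 600 vs reads ≈ 800 (not yet); warm: writes ≈ 1200 vs reads ≈ 1000 (first crossover).

warm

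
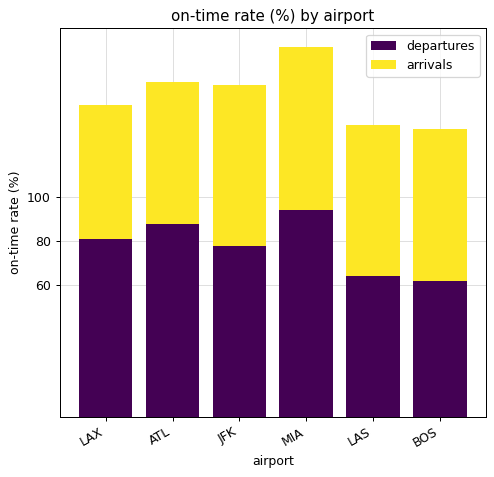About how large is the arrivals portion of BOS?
arrivals top ≈ 140, bottom ≈ 60; segment ≈ 80.

≈ 80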